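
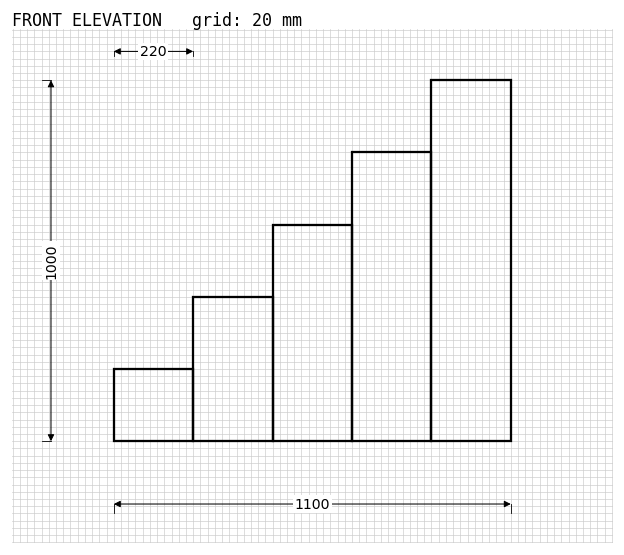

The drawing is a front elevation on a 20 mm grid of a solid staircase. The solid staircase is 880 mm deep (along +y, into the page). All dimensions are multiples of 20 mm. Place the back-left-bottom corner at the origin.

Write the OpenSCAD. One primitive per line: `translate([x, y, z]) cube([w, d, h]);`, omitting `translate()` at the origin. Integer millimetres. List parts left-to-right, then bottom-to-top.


cube([220, 880, 200]);
translate([220, 0, 0]) cube([220, 880, 400]);
translate([440, 0, 0]) cube([220, 880, 600]);
translate([660, 0, 0]) cube([220, 880, 800]);
translate([880, 0, 0]) cube([220, 880, 1000]);


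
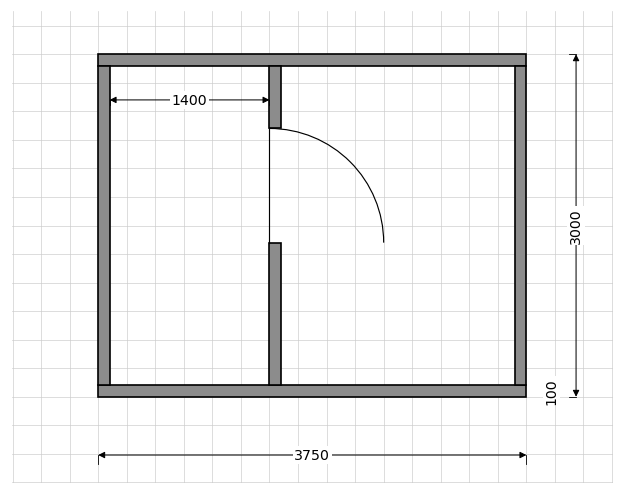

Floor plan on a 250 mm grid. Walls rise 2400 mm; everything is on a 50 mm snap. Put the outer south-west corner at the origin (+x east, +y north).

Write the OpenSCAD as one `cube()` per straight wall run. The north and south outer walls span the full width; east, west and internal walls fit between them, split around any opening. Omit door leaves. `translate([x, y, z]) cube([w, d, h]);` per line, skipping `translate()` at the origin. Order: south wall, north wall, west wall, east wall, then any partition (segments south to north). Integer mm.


cube([3750, 100, 2400]);
translate([0, 2900, 0]) cube([3750, 100, 2400]);
translate([0, 100, 0]) cube([100, 2800, 2400]);
translate([3650, 100, 0]) cube([100, 2800, 2400]);
translate([1500, 100, 0]) cube([100, 1250, 2400]);
translate([1500, 2350, 0]) cube([100, 550, 2400]);


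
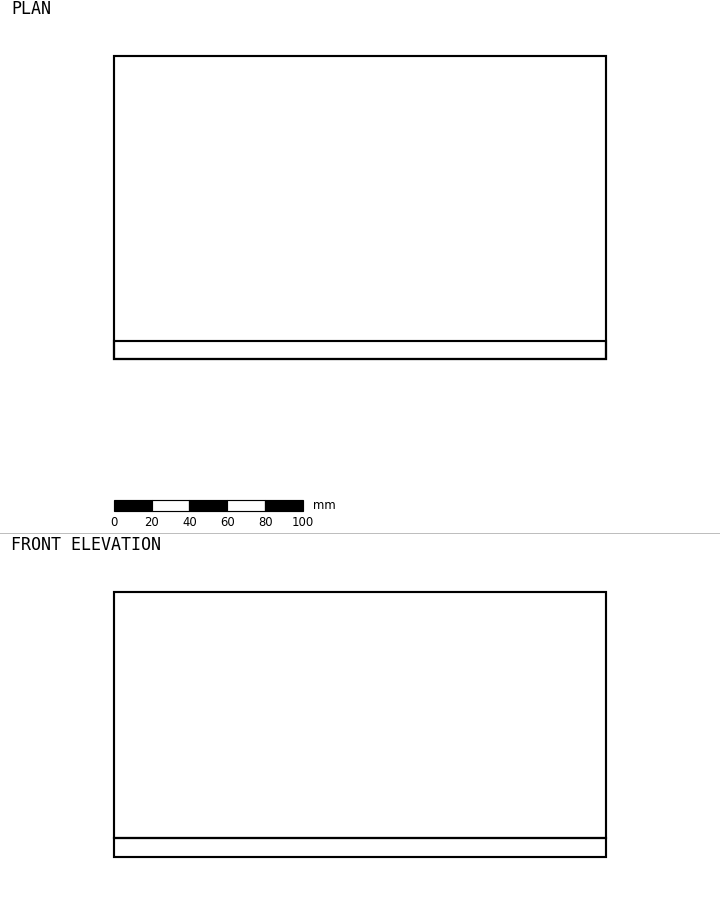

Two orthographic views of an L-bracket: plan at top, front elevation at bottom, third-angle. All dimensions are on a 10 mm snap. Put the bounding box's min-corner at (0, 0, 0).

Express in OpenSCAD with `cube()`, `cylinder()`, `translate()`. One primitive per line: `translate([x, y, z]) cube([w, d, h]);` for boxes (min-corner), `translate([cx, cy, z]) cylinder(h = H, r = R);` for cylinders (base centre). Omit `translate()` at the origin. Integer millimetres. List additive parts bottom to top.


cube([260, 160, 10]);
translate([0, 0, 10]) cube([260, 10, 130]);


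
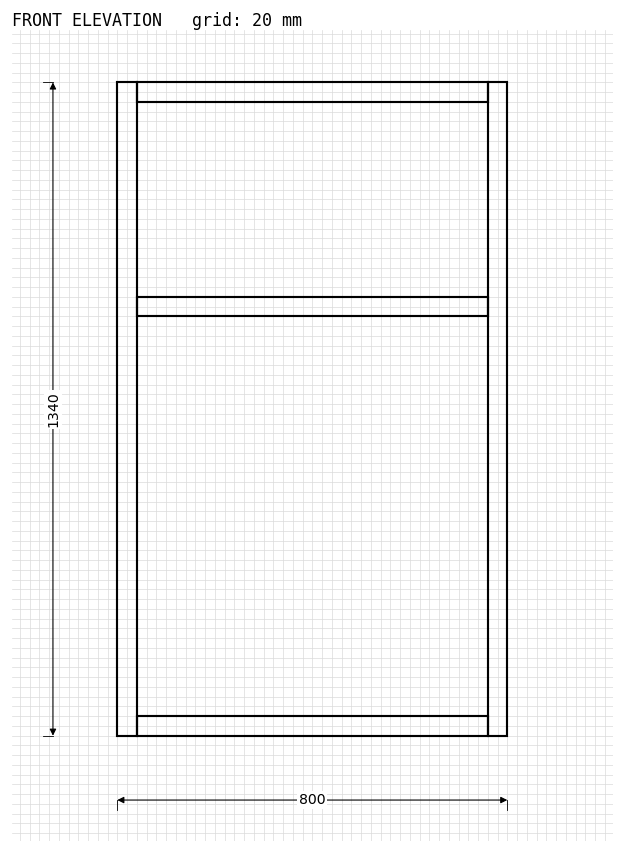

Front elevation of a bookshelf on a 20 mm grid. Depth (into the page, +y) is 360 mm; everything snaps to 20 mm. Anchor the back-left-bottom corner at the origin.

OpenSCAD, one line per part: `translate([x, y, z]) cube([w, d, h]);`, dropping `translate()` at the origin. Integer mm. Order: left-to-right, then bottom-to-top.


cube([40, 360, 1340]);
translate([40, 0, 0]) cube([720, 360, 40]);
translate([40, 0, 860]) cube([720, 360, 40]);
translate([40, 0, 1300]) cube([720, 360, 40]);
translate([760, 0, 0]) cube([40, 360, 1340]);


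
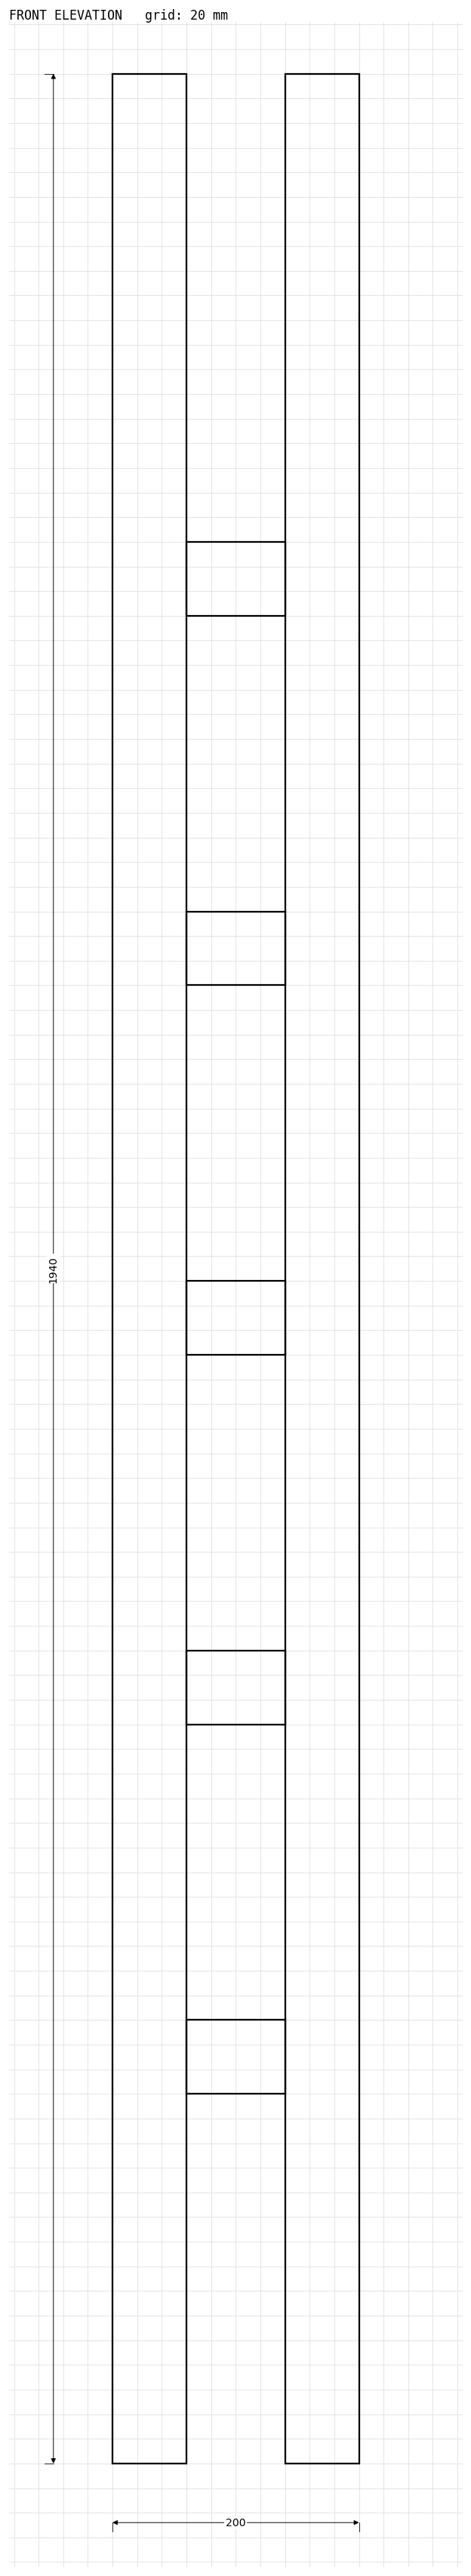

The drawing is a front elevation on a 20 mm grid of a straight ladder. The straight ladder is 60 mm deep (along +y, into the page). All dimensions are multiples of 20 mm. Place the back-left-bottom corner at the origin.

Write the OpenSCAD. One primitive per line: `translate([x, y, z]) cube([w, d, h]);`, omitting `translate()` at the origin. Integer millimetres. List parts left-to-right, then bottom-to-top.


cube([60, 60, 1940]);
translate([60, 0, 300]) cube([80, 60, 60]);
translate([60, 0, 600]) cube([80, 60, 60]);
translate([60, 0, 900]) cube([80, 60, 60]);
translate([60, 0, 1200]) cube([80, 60, 60]);
translate([60, 0, 1500]) cube([80, 60, 60]);
translate([140, 0, 0]) cube([60, 60, 1940]);


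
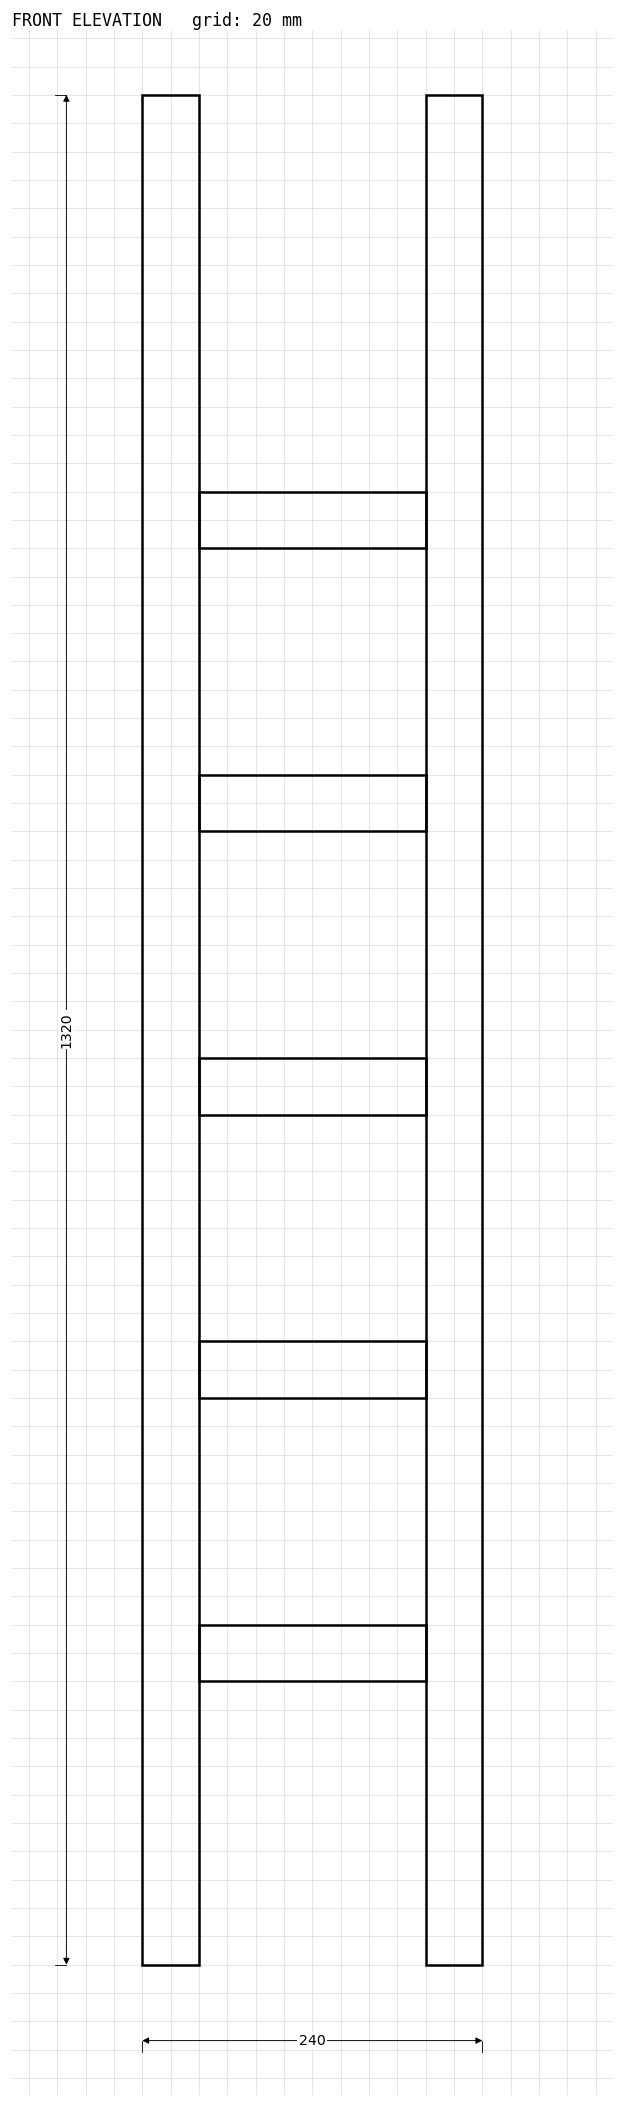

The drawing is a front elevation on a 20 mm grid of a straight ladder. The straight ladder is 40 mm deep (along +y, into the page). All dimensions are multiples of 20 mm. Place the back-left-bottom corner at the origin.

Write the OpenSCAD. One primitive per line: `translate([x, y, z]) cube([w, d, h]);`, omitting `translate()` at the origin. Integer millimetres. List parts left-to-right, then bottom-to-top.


cube([40, 40, 1320]);
translate([40, 0, 200]) cube([160, 40, 40]);
translate([40, 0, 400]) cube([160, 40, 40]);
translate([40, 0, 600]) cube([160, 40, 40]);
translate([40, 0, 800]) cube([160, 40, 40]);
translate([40, 0, 1000]) cube([160, 40, 40]);
translate([200, 0, 0]) cube([40, 40, 1320]);


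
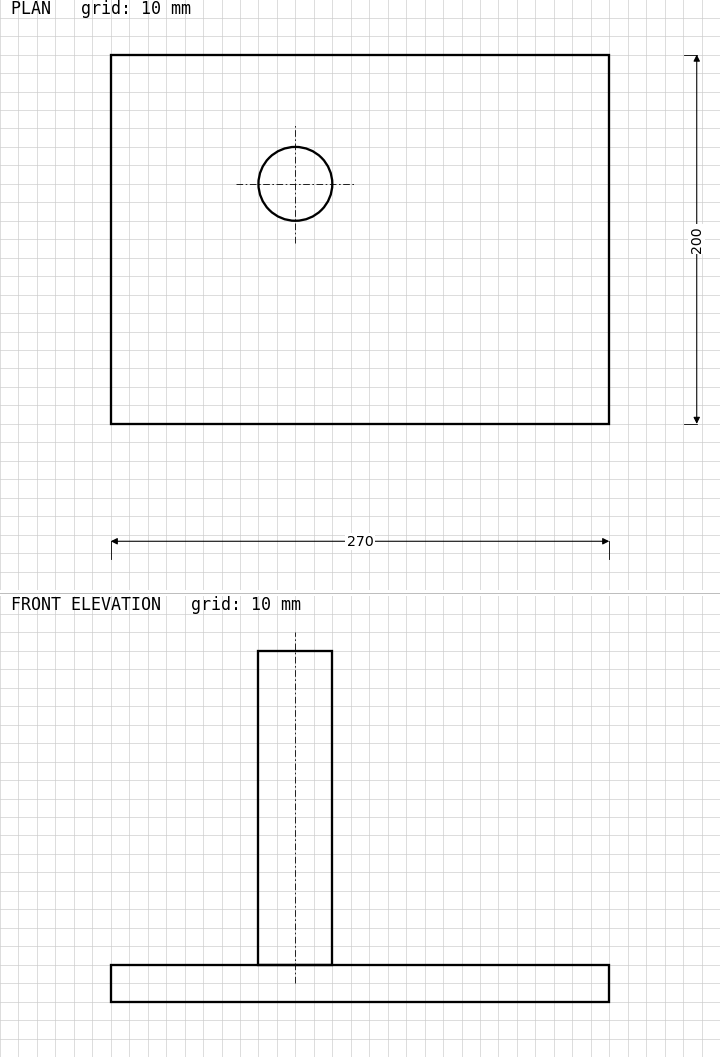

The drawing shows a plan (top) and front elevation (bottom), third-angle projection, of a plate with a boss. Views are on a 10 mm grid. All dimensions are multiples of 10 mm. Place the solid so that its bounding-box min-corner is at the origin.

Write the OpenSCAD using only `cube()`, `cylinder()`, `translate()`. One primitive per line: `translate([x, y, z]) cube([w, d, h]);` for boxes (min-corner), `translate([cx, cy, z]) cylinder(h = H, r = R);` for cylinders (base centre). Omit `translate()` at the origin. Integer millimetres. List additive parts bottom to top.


cube([270, 200, 20]);
translate([100, 130, 20]) cylinder(h = 170, r = 20);


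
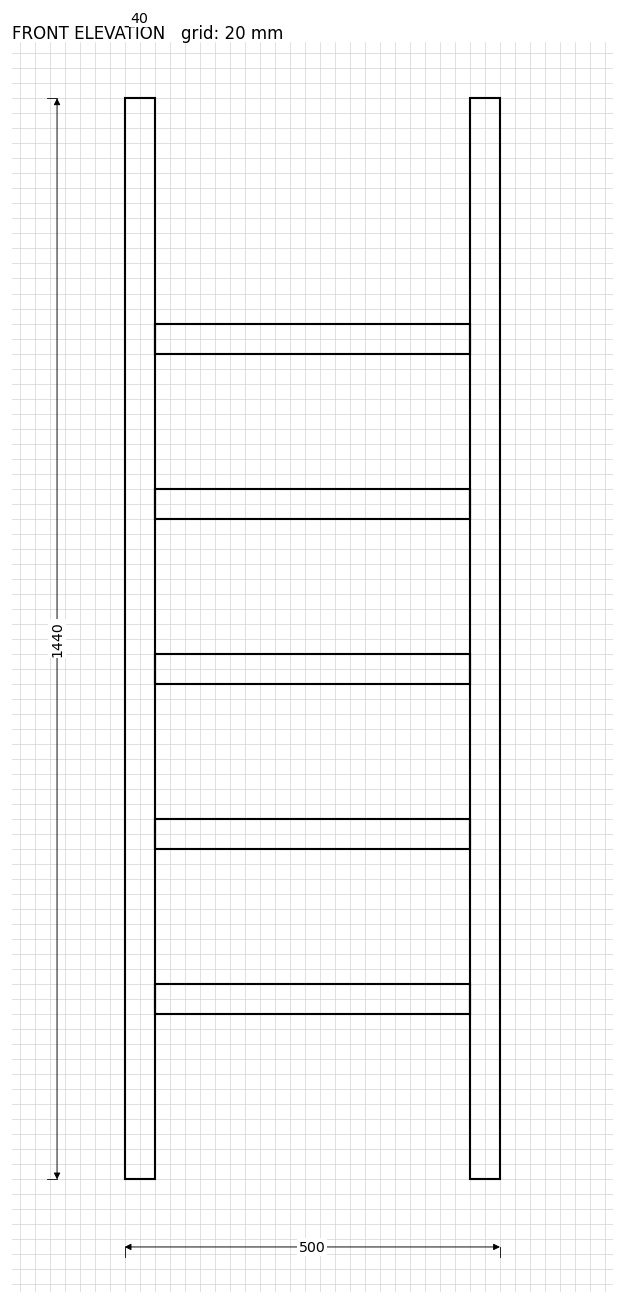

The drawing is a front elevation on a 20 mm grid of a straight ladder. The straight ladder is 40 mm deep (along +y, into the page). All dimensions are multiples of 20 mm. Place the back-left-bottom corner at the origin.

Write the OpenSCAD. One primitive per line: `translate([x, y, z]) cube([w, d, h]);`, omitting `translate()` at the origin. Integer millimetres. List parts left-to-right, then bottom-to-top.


cube([40, 40, 1440]);
translate([40, 0, 220]) cube([420, 40, 40]);
translate([40, 0, 440]) cube([420, 40, 40]);
translate([40, 0, 660]) cube([420, 40, 40]);
translate([40, 0, 880]) cube([420, 40, 40]);
translate([40, 0, 1100]) cube([420, 40, 40]);
translate([460, 0, 0]) cube([40, 40, 1440]);


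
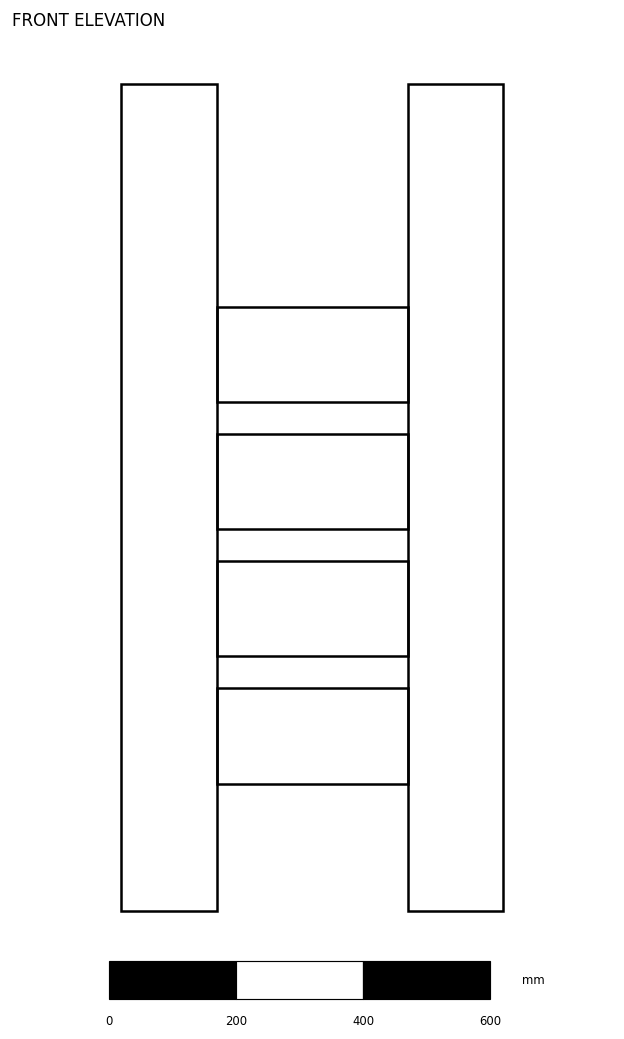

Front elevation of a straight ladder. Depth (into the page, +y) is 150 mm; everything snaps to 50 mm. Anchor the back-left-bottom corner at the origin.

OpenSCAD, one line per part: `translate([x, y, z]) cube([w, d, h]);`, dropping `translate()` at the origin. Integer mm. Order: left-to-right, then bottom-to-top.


cube([150, 150, 1300]);
translate([150, 0, 200]) cube([300, 150, 150]);
translate([150, 0, 400]) cube([300, 150, 150]);
translate([150, 0, 600]) cube([300, 150, 150]);
translate([150, 0, 800]) cube([300, 150, 150]);
translate([450, 0, 0]) cube([150, 150, 1300]);


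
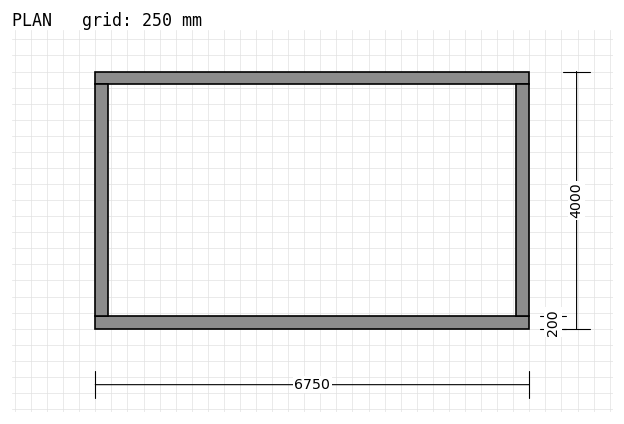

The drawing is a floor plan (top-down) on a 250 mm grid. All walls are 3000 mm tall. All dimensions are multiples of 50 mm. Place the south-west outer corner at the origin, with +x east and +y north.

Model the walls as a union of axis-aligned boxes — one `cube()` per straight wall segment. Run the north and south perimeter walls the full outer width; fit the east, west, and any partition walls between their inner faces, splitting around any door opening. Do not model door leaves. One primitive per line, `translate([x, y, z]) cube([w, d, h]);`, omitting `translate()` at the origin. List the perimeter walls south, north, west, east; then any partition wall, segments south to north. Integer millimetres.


cube([6750, 200, 3000]);
translate([0, 3800, 0]) cube([6750, 200, 3000]);
translate([0, 200, 0]) cube([200, 3600, 3000]);
translate([6550, 200, 0]) cube([200, 3600, 3000]);


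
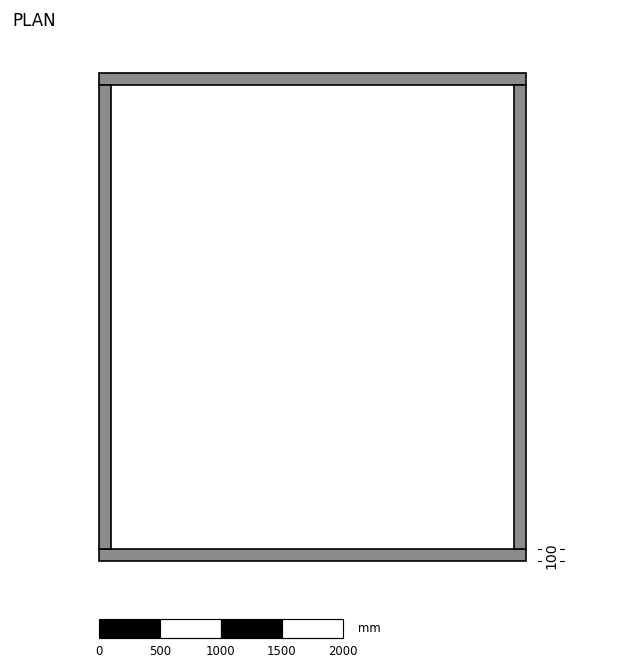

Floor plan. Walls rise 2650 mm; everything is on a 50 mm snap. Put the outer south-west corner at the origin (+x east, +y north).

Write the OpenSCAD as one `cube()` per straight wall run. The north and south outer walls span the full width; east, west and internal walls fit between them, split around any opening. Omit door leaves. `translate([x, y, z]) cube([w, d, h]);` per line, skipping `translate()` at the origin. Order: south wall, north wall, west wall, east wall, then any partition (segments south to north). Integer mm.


cube([3500, 100, 2650]);
translate([0, 3900, 0]) cube([3500, 100, 2650]);
translate([0, 100, 0]) cube([100, 3800, 2650]);
translate([3400, 100, 0]) cube([100, 3800, 2650]);


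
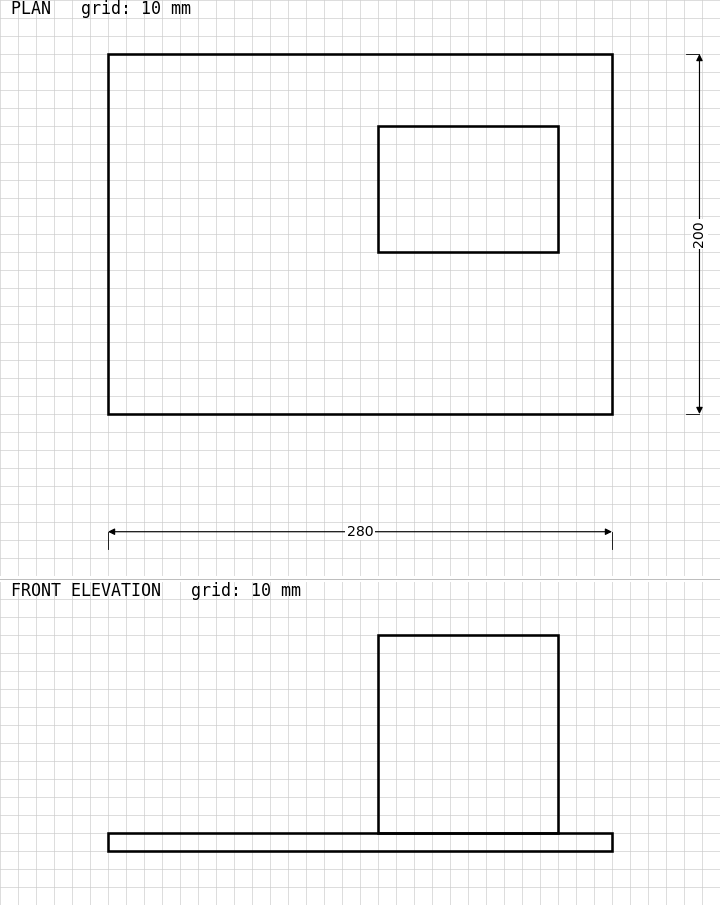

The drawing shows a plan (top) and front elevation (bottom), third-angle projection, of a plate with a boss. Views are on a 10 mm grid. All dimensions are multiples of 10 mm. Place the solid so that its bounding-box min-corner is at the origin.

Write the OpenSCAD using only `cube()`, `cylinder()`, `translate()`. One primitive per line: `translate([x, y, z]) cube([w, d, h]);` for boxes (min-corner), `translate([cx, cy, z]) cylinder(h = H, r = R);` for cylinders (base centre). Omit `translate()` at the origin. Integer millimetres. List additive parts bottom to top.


cube([280, 200, 10]);
translate([150, 90, 10]) cube([100, 70, 110]);


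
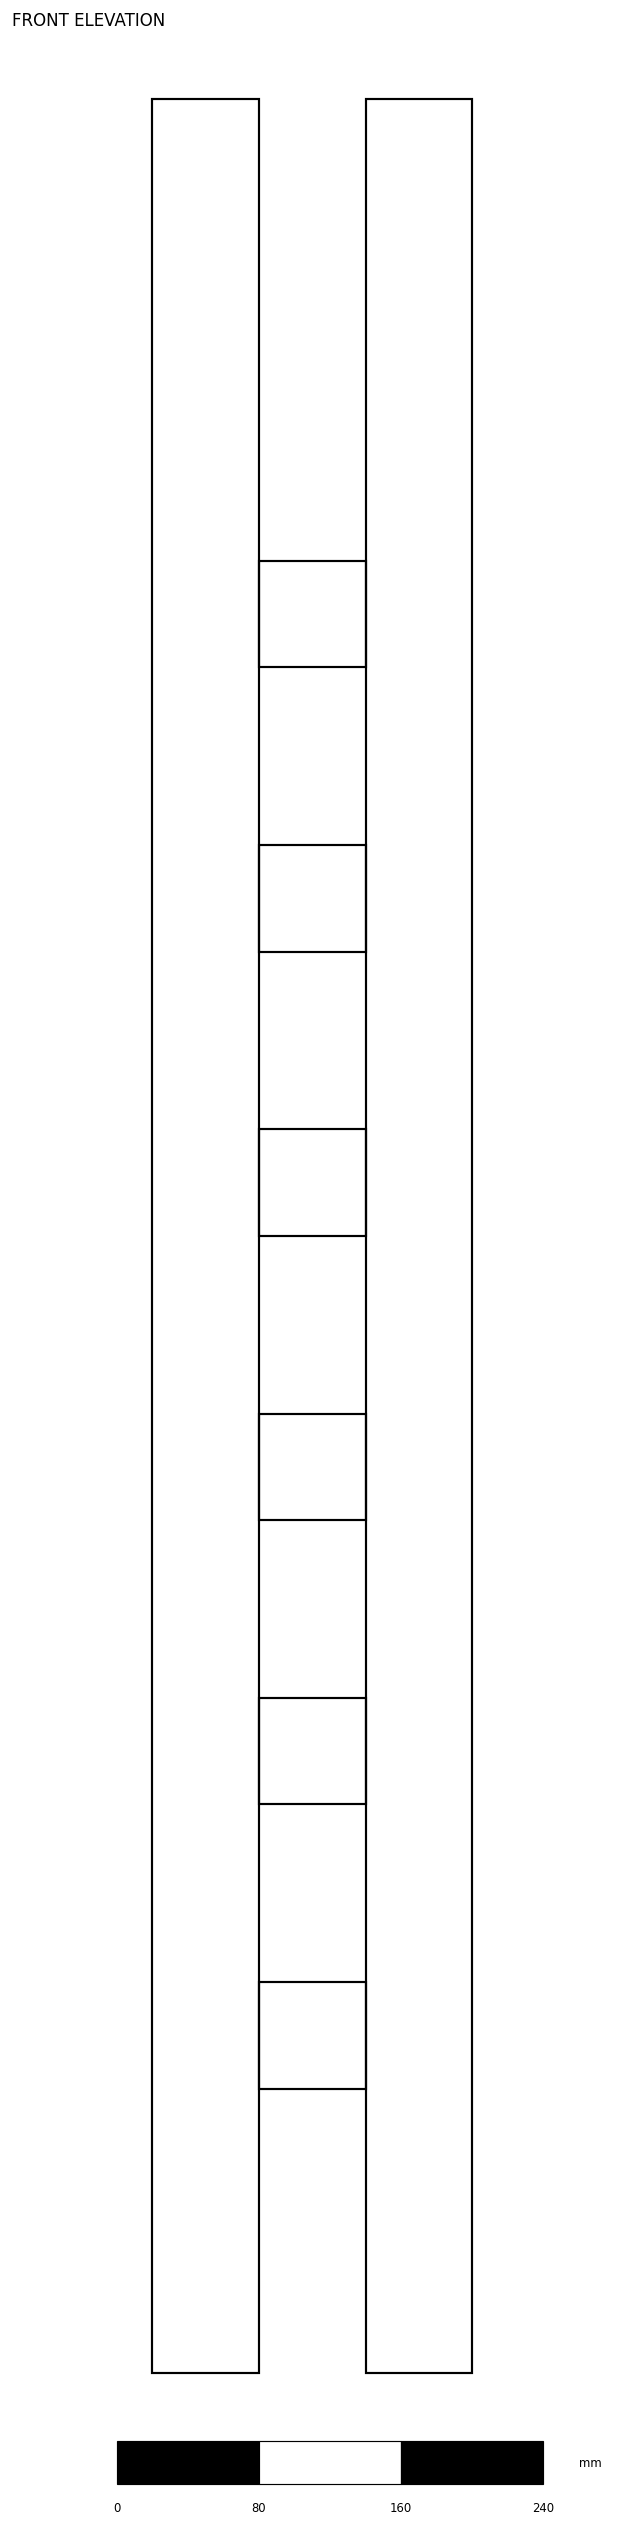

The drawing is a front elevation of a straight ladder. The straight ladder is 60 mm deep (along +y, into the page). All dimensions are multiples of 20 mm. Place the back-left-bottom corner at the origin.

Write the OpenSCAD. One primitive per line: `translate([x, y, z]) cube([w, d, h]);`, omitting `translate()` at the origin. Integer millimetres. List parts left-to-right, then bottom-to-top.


cube([60, 60, 1280]);
translate([60, 0, 160]) cube([60, 60, 60]);
translate([60, 0, 320]) cube([60, 60, 60]);
translate([60, 0, 480]) cube([60, 60, 60]);
translate([60, 0, 640]) cube([60, 60, 60]);
translate([60, 0, 800]) cube([60, 60, 60]);
translate([60, 0, 960]) cube([60, 60, 60]);
translate([120, 0, 0]) cube([60, 60, 1280]);


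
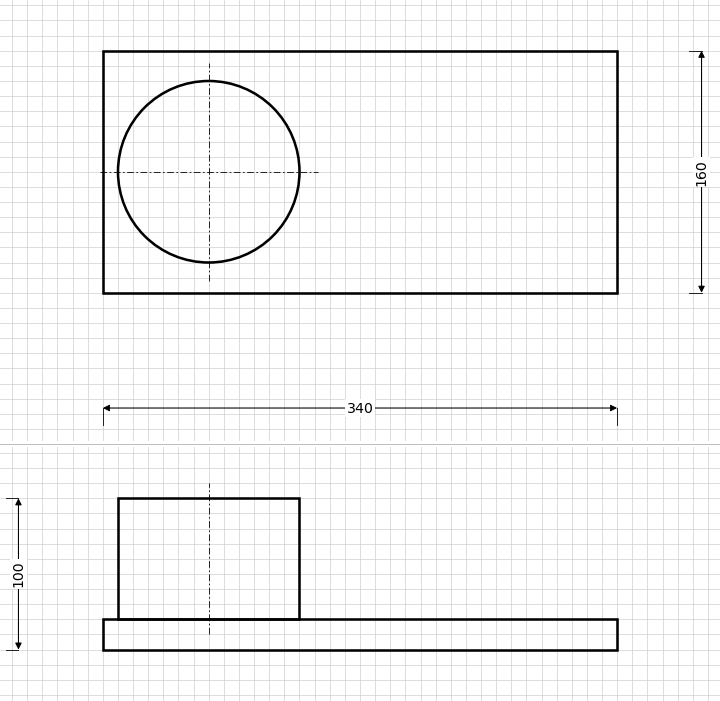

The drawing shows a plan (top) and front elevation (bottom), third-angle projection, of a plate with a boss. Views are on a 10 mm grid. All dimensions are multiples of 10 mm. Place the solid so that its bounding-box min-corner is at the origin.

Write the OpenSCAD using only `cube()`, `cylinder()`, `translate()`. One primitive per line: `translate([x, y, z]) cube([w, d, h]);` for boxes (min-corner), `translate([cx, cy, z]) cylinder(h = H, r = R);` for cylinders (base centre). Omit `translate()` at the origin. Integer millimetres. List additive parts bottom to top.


cube([340, 160, 20]);
translate([70, 80, 20]) cylinder(h = 80, r = 60);


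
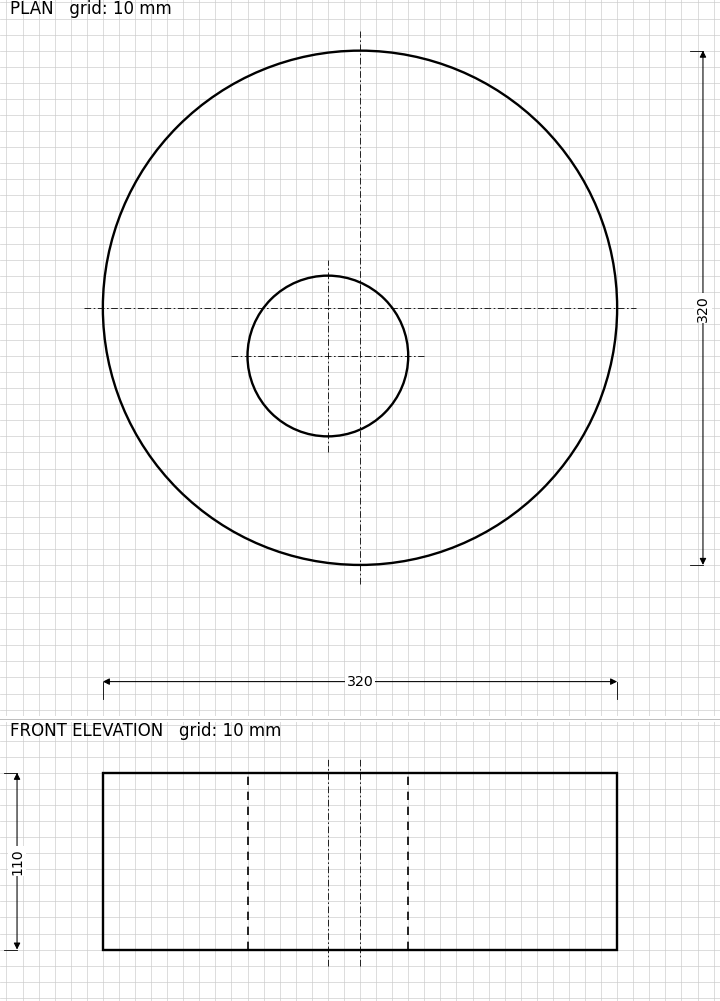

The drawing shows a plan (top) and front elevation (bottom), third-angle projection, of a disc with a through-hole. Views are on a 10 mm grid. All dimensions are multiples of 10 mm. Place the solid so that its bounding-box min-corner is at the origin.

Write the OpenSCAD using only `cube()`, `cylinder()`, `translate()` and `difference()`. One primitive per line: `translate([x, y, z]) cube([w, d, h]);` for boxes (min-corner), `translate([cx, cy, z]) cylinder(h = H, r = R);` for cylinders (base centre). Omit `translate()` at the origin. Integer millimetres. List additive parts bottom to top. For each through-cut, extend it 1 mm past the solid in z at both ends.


difference() {
  translate([160, 160, 0]) cylinder(h = 110, r = 160);
  translate([140, 130, -1]) cylinder(h = 112, r = 50);
}


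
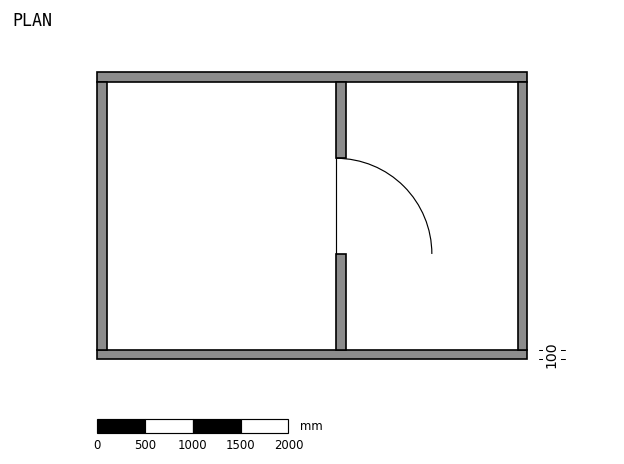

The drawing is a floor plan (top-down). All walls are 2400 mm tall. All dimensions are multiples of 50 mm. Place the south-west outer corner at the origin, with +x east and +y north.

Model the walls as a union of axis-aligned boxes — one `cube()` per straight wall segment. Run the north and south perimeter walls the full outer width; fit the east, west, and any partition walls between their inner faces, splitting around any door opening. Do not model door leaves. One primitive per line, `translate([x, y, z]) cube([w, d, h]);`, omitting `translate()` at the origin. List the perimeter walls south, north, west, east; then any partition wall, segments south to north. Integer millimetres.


cube([4500, 100, 2400]);
translate([0, 2900, 0]) cube([4500, 100, 2400]);
translate([0, 100, 0]) cube([100, 2800, 2400]);
translate([4400, 100, 0]) cube([100, 2800, 2400]);
translate([2500, 100, 0]) cube([100, 1000, 2400]);
translate([2500, 2100, 0]) cube([100, 800, 2400]);


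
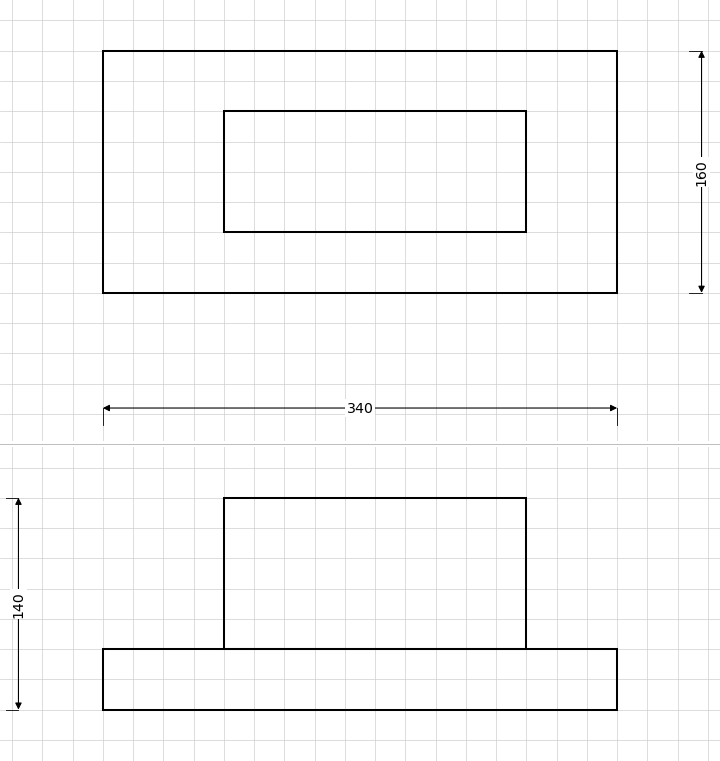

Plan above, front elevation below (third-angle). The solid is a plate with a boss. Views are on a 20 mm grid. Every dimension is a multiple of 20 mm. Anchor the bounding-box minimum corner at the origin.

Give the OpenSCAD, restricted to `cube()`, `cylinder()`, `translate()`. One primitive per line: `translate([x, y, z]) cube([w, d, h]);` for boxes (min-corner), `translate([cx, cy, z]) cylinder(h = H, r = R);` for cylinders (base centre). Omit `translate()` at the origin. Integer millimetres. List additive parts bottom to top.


cube([340, 160, 40]);
translate([80, 40, 40]) cube([200, 80, 100]);


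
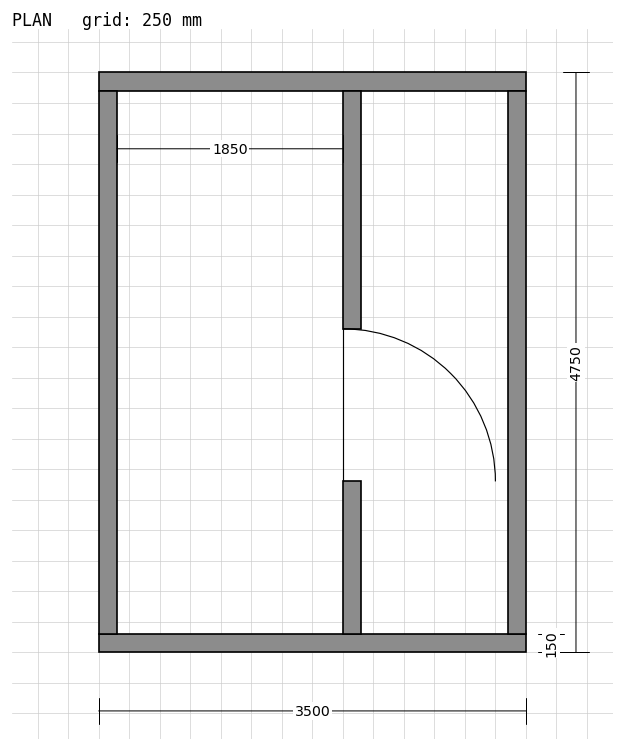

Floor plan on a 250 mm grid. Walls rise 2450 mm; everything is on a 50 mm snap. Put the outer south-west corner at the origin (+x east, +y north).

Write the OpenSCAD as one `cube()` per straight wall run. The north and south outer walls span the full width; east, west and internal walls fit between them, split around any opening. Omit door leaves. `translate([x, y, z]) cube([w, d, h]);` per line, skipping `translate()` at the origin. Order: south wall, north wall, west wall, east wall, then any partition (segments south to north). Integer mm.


cube([3500, 150, 2450]);
translate([0, 4600, 0]) cube([3500, 150, 2450]);
translate([0, 150, 0]) cube([150, 4450, 2450]);
translate([3350, 150, 0]) cube([150, 4450, 2450]);
translate([2000, 150, 0]) cube([150, 1250, 2450]);
translate([2000, 2650, 0]) cube([150, 1950, 2450]);


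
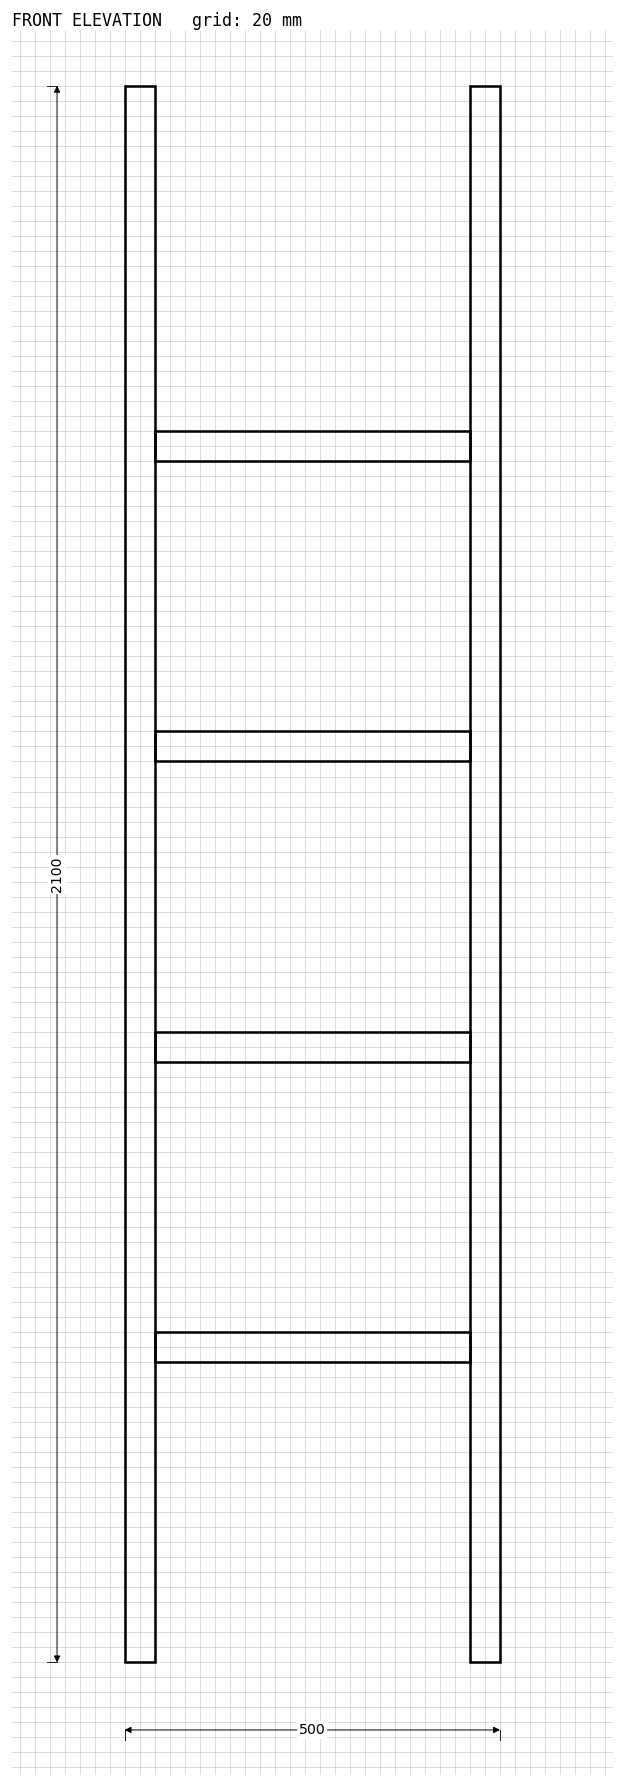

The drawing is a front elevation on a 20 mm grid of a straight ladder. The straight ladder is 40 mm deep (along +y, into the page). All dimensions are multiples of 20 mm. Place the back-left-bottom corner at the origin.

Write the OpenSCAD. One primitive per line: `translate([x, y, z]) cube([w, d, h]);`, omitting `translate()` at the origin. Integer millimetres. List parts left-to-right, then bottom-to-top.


cube([40, 40, 2100]);
translate([40, 0, 400]) cube([420, 40, 40]);
translate([40, 0, 800]) cube([420, 40, 40]);
translate([40, 0, 1200]) cube([420, 40, 40]);
translate([40, 0, 1600]) cube([420, 40, 40]);
translate([460, 0, 0]) cube([40, 40, 2100]);


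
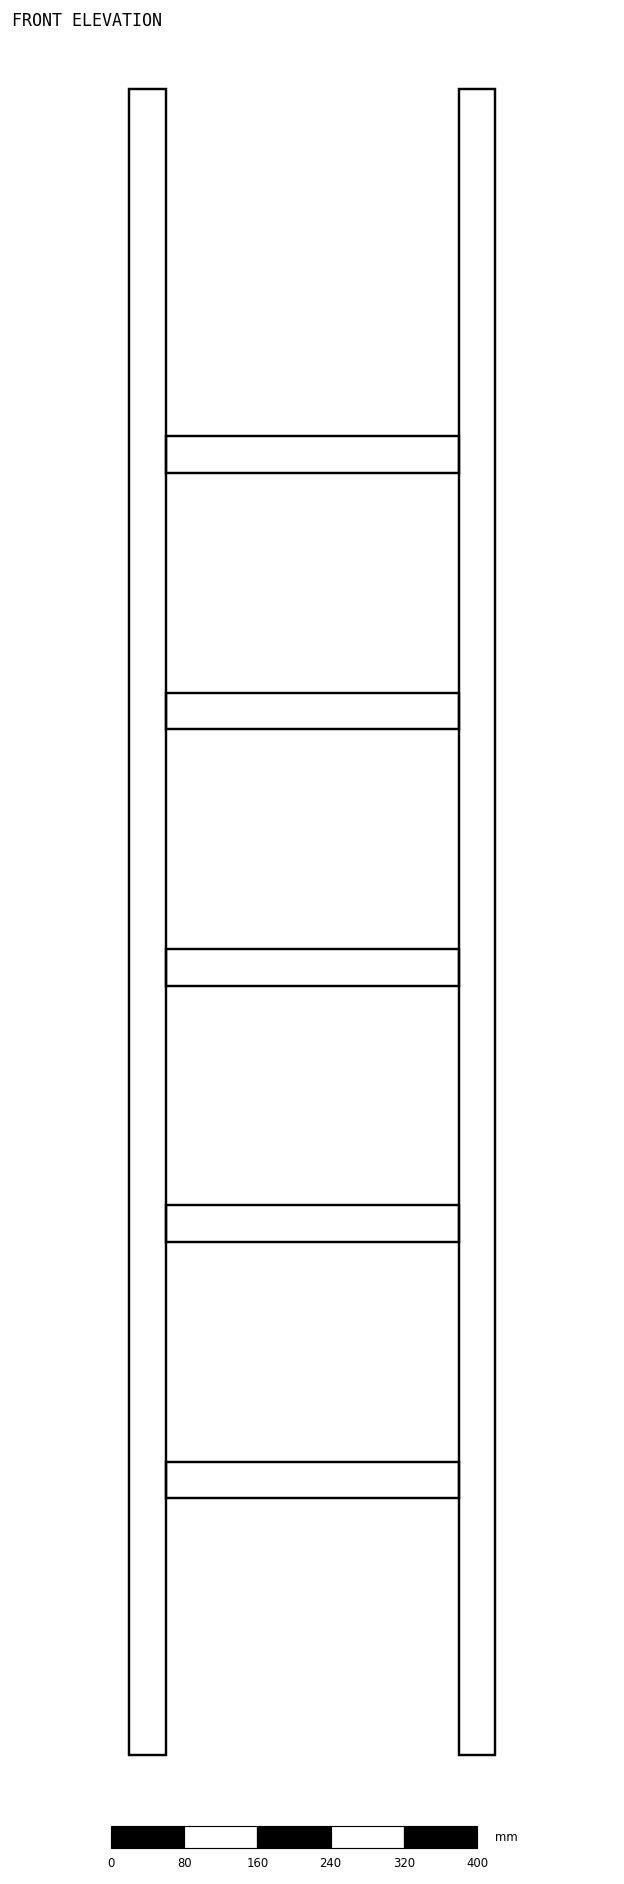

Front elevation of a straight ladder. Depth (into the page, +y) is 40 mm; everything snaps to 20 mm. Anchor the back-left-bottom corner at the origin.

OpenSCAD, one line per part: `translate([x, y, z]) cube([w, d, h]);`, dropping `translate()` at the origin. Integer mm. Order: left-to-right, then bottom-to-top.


cube([40, 40, 1820]);
translate([40, 0, 280]) cube([320, 40, 40]);
translate([40, 0, 560]) cube([320, 40, 40]);
translate([40, 0, 840]) cube([320, 40, 40]);
translate([40, 0, 1120]) cube([320, 40, 40]);
translate([40, 0, 1400]) cube([320, 40, 40]);
translate([360, 0, 0]) cube([40, 40, 1820]);


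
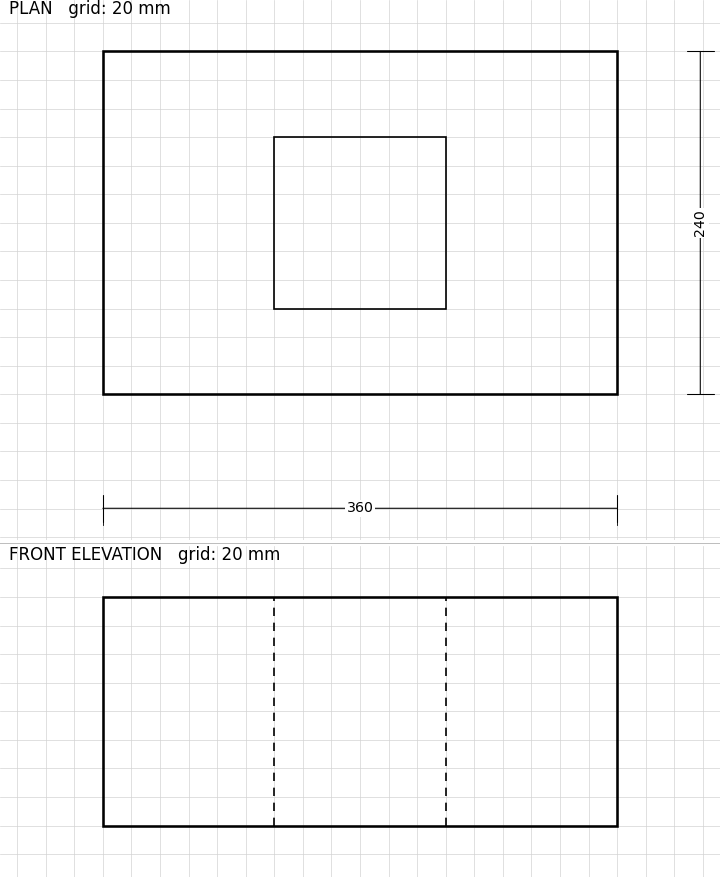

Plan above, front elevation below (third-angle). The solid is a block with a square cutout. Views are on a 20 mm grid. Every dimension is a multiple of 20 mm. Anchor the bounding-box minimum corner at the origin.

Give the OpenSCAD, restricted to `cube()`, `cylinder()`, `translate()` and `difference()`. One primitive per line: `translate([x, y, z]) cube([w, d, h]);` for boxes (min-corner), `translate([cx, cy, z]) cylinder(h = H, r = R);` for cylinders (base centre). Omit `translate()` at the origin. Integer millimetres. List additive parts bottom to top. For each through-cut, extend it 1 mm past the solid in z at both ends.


difference() {
  cube([360, 240, 160]);
  translate([120, 60, -1]) cube([120, 120, 162]);
}


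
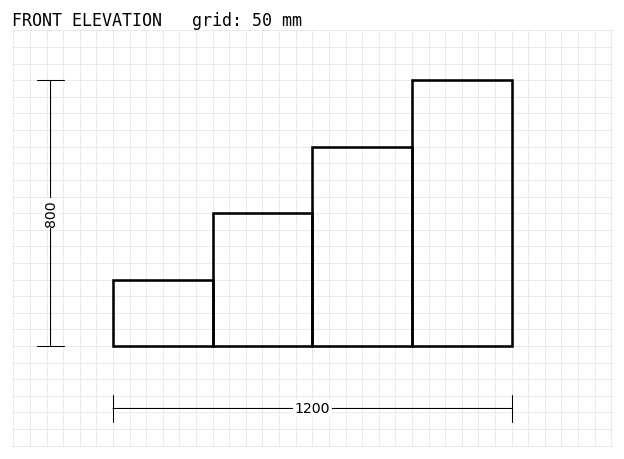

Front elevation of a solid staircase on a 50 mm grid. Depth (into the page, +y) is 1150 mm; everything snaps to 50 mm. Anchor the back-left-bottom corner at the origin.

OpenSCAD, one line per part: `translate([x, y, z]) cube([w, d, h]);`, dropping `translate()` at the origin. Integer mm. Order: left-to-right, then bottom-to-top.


cube([300, 1150, 200]);
translate([300, 0, 0]) cube([300, 1150, 400]);
translate([600, 0, 0]) cube([300, 1150, 600]);
translate([900, 0, 0]) cube([300, 1150, 800]);


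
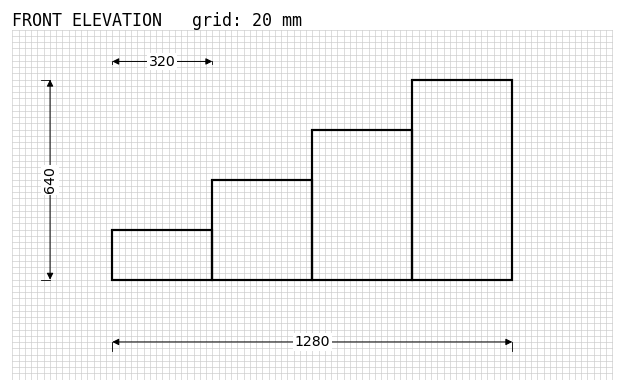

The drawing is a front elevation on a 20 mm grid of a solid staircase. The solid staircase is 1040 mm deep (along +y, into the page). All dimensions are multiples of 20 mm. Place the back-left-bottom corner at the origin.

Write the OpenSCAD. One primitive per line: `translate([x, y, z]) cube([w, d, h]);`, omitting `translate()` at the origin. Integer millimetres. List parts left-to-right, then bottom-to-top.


cube([320, 1040, 160]);
translate([320, 0, 0]) cube([320, 1040, 320]);
translate([640, 0, 0]) cube([320, 1040, 480]);
translate([960, 0, 0]) cube([320, 1040, 640]);


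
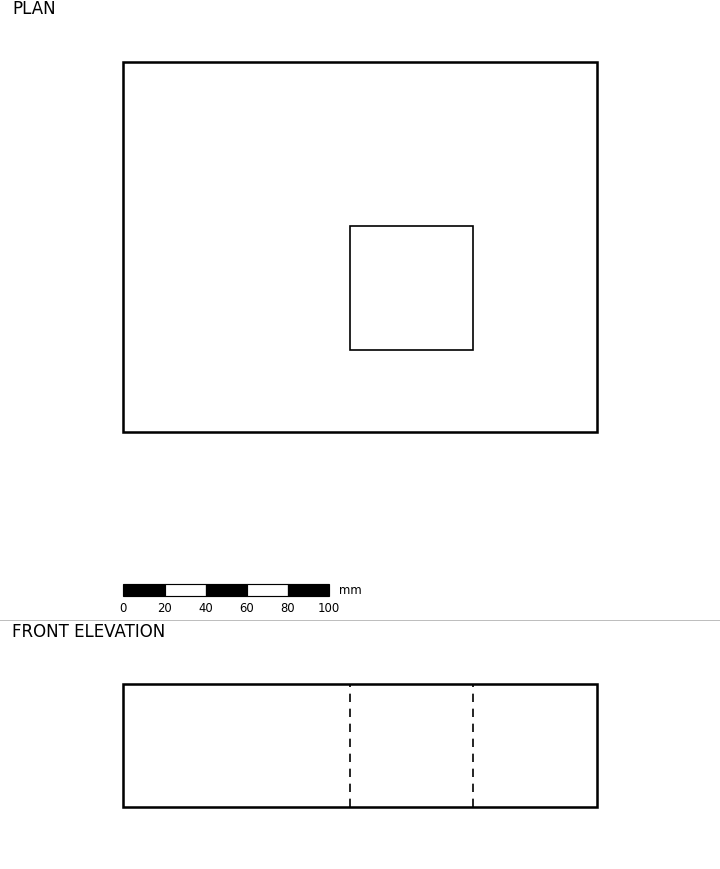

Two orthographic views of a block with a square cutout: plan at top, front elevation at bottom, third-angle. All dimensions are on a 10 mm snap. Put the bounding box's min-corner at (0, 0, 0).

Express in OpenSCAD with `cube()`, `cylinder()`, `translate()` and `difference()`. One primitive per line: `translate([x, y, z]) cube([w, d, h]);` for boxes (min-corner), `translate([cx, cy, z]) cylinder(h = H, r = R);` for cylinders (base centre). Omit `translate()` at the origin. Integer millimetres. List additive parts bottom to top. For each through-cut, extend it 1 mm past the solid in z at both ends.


difference() {
  cube([230, 180, 60]);
  translate([110, 40, -1]) cube([60, 60, 62]);
}


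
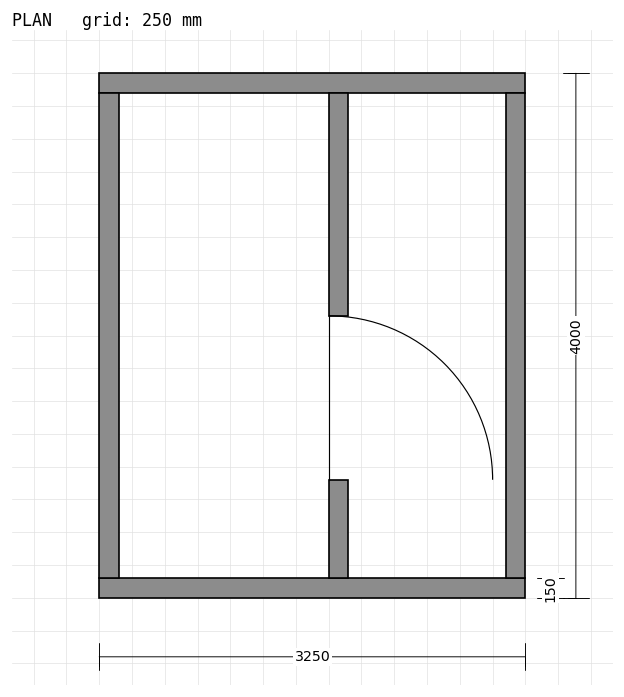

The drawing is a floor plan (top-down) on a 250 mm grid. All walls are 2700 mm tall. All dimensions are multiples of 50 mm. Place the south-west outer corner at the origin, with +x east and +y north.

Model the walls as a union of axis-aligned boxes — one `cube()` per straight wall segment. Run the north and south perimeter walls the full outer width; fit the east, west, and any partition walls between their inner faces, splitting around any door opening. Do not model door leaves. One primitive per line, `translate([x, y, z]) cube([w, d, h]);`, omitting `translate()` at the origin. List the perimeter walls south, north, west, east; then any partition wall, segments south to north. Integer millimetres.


cube([3250, 150, 2700]);
translate([0, 3850, 0]) cube([3250, 150, 2700]);
translate([0, 150, 0]) cube([150, 3700, 2700]);
translate([3100, 150, 0]) cube([150, 3700, 2700]);
translate([1750, 150, 0]) cube([150, 750, 2700]);
translate([1750, 2150, 0]) cube([150, 1700, 2700]);


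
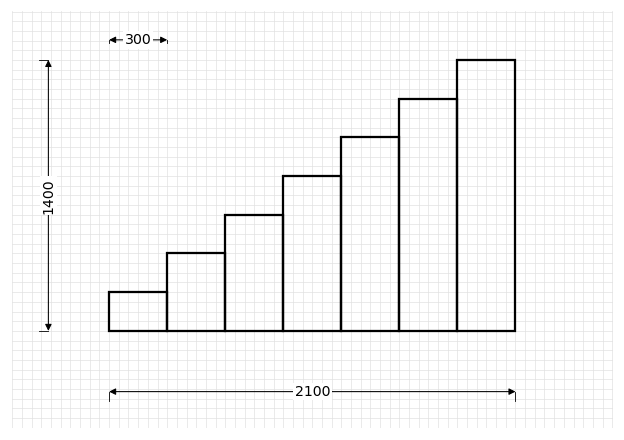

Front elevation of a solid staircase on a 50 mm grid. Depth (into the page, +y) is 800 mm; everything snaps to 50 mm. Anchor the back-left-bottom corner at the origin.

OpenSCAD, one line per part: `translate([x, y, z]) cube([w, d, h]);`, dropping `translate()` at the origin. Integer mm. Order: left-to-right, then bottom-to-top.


cube([300, 800, 200]);
translate([300, 0, 0]) cube([300, 800, 400]);
translate([600, 0, 0]) cube([300, 800, 600]);
translate([900, 0, 0]) cube([300, 800, 800]);
translate([1200, 0, 0]) cube([300, 800, 1000]);
translate([1500, 0, 0]) cube([300, 800, 1200]);
translate([1800, 0, 0]) cube([300, 800, 1400]);


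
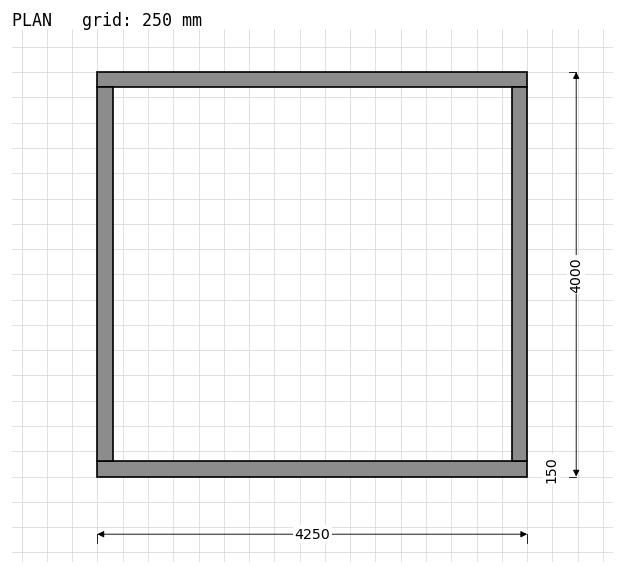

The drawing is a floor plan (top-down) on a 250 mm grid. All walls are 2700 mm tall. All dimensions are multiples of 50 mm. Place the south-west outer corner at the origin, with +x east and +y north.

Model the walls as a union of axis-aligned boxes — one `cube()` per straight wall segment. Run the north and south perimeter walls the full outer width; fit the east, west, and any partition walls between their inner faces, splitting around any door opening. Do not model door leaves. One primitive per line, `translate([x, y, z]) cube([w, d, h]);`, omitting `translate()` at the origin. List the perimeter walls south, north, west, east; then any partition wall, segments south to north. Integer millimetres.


cube([4250, 150, 2700]);
translate([0, 3850, 0]) cube([4250, 150, 2700]);
translate([0, 150, 0]) cube([150, 3700, 2700]);
translate([4100, 150, 0]) cube([150, 3700, 2700]);


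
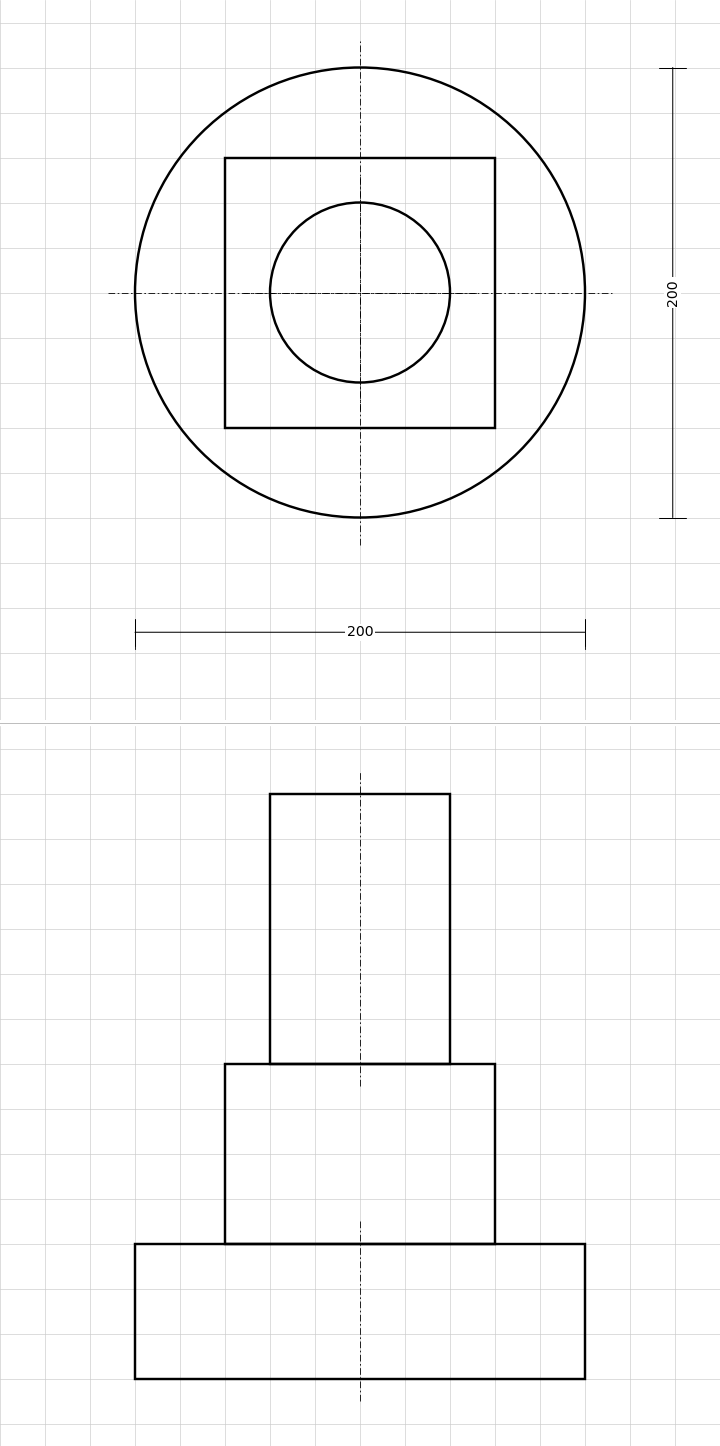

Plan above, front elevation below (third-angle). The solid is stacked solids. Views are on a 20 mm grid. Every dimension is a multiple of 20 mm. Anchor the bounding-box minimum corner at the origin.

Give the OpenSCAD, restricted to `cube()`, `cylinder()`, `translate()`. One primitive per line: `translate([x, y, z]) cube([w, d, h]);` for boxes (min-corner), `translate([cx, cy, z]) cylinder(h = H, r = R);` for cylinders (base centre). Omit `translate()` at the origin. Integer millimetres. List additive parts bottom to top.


translate([100, 100, 0]) cylinder(h = 60, r = 100);
translate([40, 40, 60]) cube([120, 120, 80]);
translate([100, 100, 140]) cylinder(h = 120, r = 40);


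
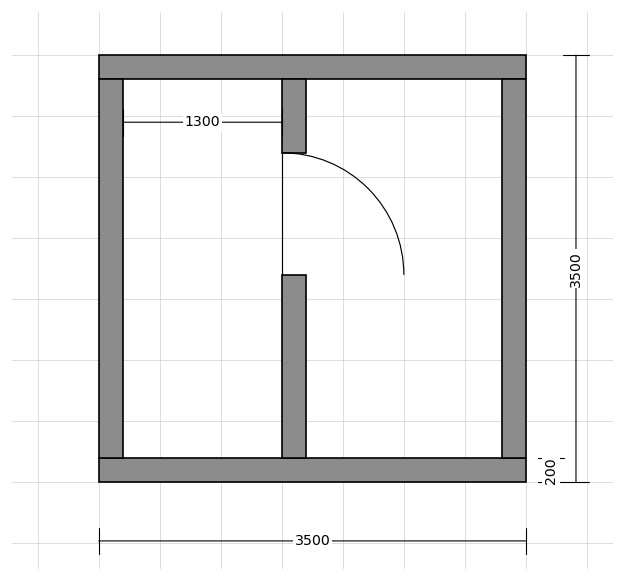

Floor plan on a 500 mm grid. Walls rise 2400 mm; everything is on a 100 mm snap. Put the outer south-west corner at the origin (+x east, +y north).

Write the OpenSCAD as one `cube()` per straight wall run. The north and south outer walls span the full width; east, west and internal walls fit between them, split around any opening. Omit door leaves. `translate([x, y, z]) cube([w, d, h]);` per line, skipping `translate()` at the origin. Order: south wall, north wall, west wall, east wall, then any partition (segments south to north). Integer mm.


cube([3500, 200, 2400]);
translate([0, 3300, 0]) cube([3500, 200, 2400]);
translate([0, 200, 0]) cube([200, 3100, 2400]);
translate([3300, 200, 0]) cube([200, 3100, 2400]);
translate([1500, 200, 0]) cube([200, 1500, 2400]);
translate([1500, 2700, 0]) cube([200, 600, 2400]);


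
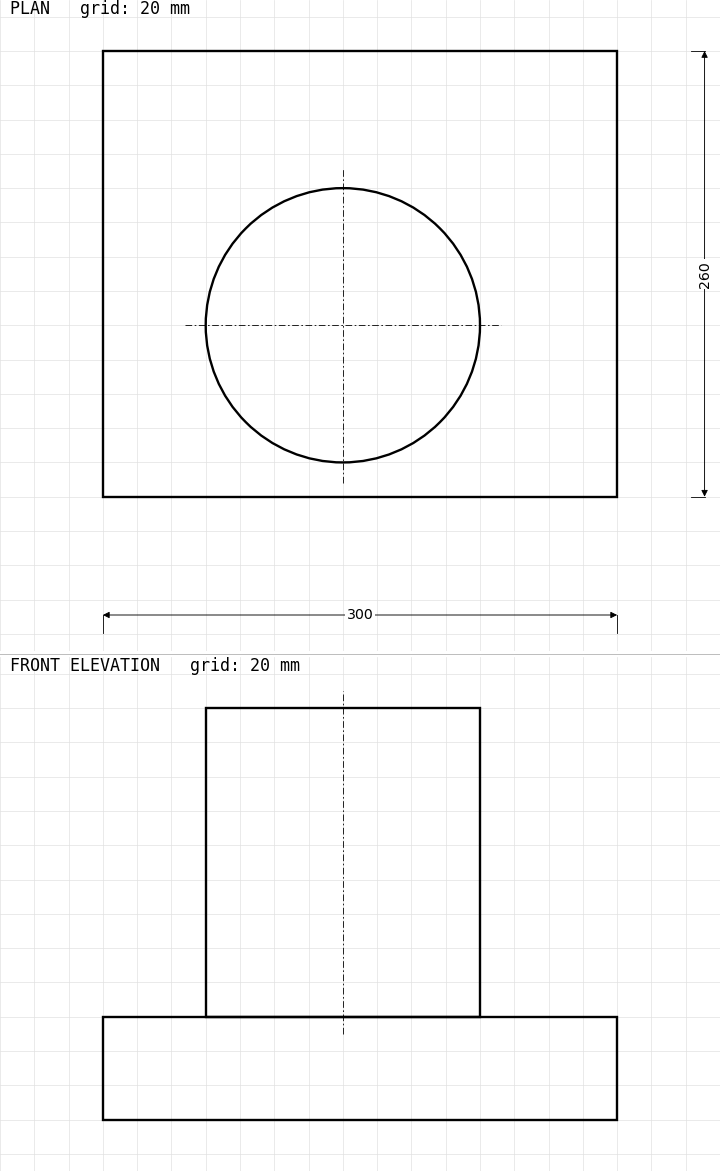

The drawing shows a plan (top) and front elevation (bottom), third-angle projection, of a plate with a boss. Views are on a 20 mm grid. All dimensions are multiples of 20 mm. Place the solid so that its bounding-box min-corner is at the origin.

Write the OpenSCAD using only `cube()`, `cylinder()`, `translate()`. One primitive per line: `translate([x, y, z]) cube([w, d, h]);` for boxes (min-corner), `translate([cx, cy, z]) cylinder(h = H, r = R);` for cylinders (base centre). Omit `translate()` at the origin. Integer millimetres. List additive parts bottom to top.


cube([300, 260, 60]);
translate([140, 100, 60]) cylinder(h = 180, r = 80);


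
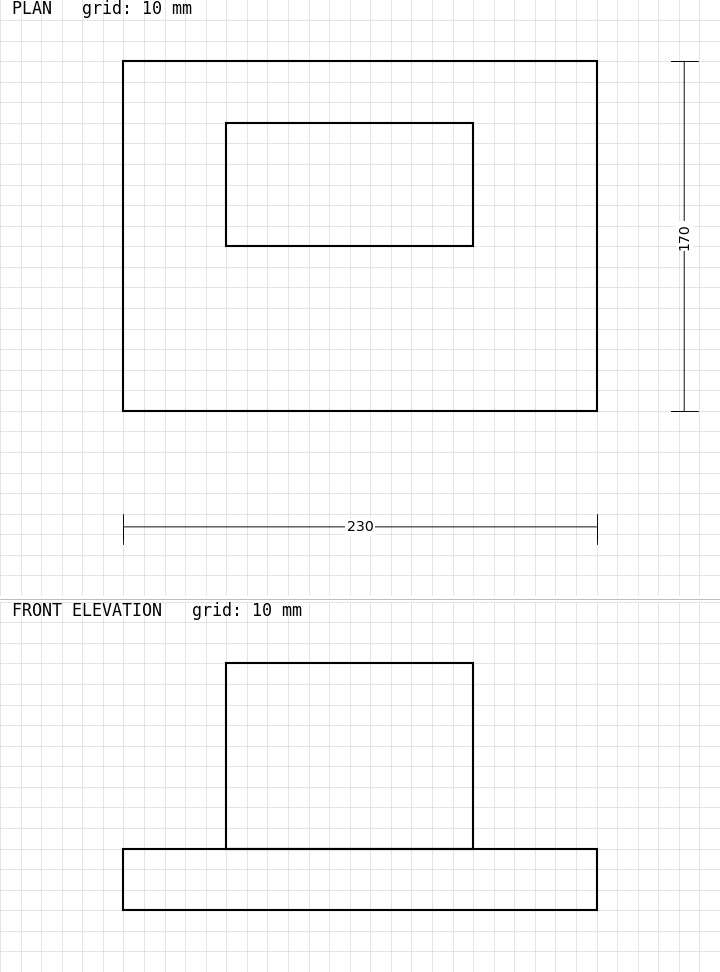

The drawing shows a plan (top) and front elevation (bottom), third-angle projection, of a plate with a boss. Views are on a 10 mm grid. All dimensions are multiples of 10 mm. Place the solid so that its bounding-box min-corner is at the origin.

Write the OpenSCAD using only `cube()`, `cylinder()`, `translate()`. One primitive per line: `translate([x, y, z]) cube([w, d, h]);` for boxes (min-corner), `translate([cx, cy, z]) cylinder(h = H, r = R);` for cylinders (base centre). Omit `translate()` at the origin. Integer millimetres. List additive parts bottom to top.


cube([230, 170, 30]);
translate([50, 80, 30]) cube([120, 60, 90]);


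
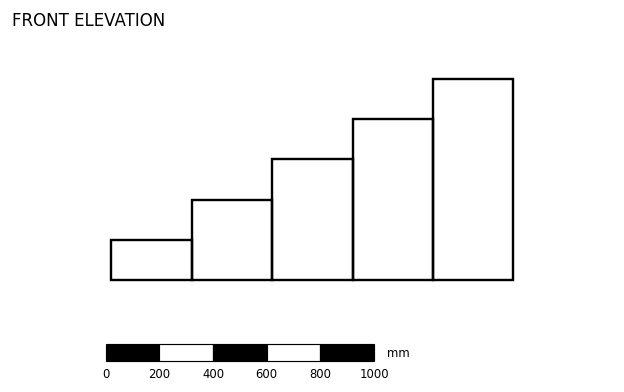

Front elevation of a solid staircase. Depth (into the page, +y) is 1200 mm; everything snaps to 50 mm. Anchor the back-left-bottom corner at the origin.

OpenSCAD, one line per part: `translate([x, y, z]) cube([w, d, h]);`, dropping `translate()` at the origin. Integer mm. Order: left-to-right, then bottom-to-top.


cube([300, 1200, 150]);
translate([300, 0, 0]) cube([300, 1200, 300]);
translate([600, 0, 0]) cube([300, 1200, 450]);
translate([900, 0, 0]) cube([300, 1200, 600]);
translate([1200, 0, 0]) cube([300, 1200, 750]);


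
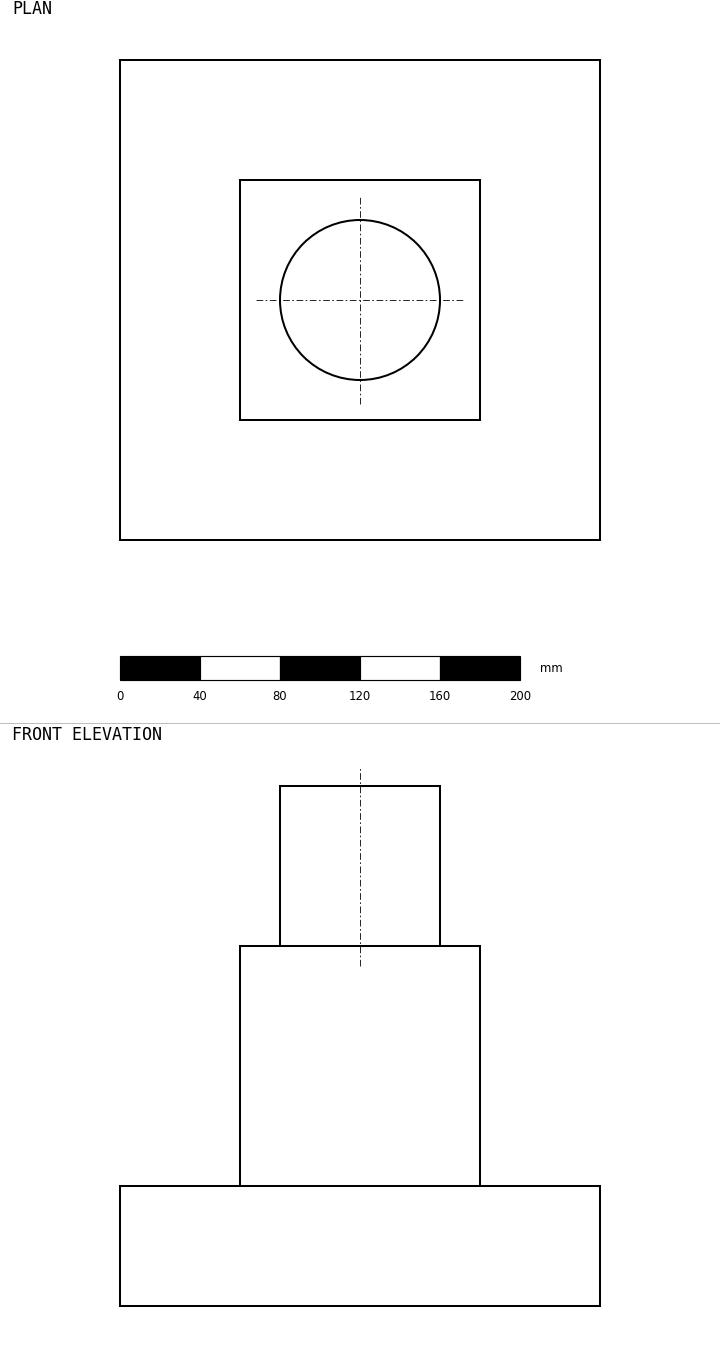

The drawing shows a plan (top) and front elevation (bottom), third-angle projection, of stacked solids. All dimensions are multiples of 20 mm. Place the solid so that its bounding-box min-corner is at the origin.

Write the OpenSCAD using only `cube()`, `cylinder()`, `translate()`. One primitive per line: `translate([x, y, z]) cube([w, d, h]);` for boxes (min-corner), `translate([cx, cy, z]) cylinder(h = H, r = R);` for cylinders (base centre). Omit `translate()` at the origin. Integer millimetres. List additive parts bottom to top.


cube([240, 240, 60]);
translate([60, 60, 60]) cube([120, 120, 120]);
translate([120, 120, 180]) cylinder(h = 80, r = 40);


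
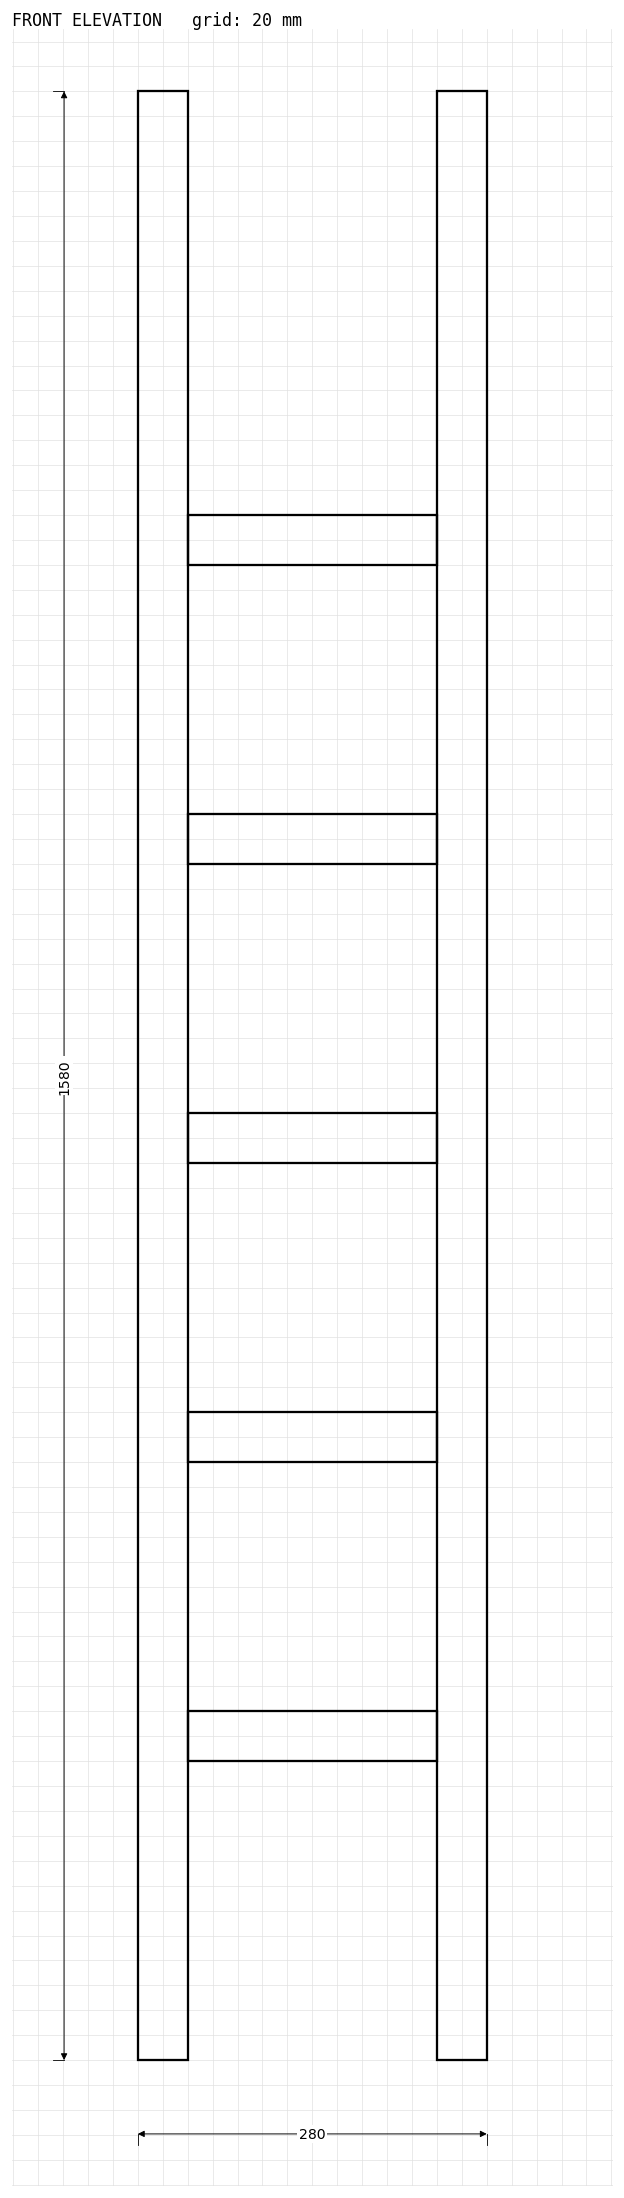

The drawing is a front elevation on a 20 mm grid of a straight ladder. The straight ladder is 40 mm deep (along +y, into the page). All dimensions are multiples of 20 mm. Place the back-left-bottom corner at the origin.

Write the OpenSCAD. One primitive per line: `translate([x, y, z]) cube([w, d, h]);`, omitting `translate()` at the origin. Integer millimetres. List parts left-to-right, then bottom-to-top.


cube([40, 40, 1580]);
translate([40, 0, 240]) cube([200, 40, 40]);
translate([40, 0, 480]) cube([200, 40, 40]);
translate([40, 0, 720]) cube([200, 40, 40]);
translate([40, 0, 960]) cube([200, 40, 40]);
translate([40, 0, 1200]) cube([200, 40, 40]);
translate([240, 0, 0]) cube([40, 40, 1580]);
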